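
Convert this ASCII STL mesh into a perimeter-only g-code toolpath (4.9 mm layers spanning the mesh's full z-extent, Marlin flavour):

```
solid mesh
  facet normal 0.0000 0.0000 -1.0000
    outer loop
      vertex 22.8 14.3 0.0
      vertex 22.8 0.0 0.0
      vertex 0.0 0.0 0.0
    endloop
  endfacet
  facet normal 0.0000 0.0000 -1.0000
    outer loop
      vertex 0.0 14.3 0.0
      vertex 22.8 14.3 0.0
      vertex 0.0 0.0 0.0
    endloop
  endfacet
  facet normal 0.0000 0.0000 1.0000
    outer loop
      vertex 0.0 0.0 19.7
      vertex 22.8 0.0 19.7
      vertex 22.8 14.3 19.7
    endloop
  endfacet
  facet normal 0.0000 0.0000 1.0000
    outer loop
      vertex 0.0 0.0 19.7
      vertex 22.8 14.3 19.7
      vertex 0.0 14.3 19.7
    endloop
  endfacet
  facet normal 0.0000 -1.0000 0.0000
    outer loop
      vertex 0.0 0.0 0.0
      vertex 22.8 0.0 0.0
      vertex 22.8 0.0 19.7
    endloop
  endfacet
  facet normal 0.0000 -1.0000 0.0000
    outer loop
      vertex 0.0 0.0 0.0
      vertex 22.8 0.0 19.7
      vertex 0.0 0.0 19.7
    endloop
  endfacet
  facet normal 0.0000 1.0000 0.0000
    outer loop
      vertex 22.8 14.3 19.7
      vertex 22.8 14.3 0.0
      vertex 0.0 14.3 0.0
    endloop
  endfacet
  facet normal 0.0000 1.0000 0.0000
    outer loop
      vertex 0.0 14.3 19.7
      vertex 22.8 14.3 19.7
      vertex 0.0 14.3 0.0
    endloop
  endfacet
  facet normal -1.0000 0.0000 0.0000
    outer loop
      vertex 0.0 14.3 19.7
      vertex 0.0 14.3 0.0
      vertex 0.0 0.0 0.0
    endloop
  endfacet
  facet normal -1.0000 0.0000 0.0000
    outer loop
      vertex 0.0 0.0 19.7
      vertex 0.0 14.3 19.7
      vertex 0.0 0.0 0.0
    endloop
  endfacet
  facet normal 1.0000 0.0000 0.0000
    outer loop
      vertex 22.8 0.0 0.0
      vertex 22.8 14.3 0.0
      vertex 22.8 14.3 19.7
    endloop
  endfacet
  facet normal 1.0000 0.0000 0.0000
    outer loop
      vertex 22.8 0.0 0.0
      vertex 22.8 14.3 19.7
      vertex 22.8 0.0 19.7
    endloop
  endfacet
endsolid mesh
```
; perimeter-only toolpath
G21 ; units = mm
G90 ; absolute positioning
G28 ; home
; layer 1
G0 Z4.9
G0 X0.0 Y0.0
G1 X22.8 Y0.0
G1 X22.8 Y14.3
G1 X0.0 Y14.3
G1 X0.0 Y0.0
; layer 2
G0 Z9.8
G0 X0.0 Y0.0
G1 X22.8 Y0.0
G1 X22.8 Y14.3
G1 X0.0 Y14.3
G1 X0.0 Y0.0
; layer 3
G0 Z14.8
G0 X0.0 Y0.0
G1 X22.8 Y0.0
G1 X22.8 Y14.3
G1 X0.0 Y14.3
G1 X0.0 Y0.0
; layer 4
G0 Z19.7
G0 X0.0 Y0.0
G1 X22.8 Y0.0
G1 X22.8 Y14.3
G1 X0.0 Y14.3
G1 X0.0 Y0.0
M2 ; end

The solid is a rectangular box, roughly 22.8 × 14.3 mm footprint and 19.7 mm tall. Slicing at Δz = 4.9 mm — 4 equal slices spanning the solid's height, so layer i sits at z = i·h/4 — gives 4 non-empty perimeters. Each is a 4-segment closed polygon; G0 lifts to the layer z and rapids to the start vertex, then G1 traces the edges.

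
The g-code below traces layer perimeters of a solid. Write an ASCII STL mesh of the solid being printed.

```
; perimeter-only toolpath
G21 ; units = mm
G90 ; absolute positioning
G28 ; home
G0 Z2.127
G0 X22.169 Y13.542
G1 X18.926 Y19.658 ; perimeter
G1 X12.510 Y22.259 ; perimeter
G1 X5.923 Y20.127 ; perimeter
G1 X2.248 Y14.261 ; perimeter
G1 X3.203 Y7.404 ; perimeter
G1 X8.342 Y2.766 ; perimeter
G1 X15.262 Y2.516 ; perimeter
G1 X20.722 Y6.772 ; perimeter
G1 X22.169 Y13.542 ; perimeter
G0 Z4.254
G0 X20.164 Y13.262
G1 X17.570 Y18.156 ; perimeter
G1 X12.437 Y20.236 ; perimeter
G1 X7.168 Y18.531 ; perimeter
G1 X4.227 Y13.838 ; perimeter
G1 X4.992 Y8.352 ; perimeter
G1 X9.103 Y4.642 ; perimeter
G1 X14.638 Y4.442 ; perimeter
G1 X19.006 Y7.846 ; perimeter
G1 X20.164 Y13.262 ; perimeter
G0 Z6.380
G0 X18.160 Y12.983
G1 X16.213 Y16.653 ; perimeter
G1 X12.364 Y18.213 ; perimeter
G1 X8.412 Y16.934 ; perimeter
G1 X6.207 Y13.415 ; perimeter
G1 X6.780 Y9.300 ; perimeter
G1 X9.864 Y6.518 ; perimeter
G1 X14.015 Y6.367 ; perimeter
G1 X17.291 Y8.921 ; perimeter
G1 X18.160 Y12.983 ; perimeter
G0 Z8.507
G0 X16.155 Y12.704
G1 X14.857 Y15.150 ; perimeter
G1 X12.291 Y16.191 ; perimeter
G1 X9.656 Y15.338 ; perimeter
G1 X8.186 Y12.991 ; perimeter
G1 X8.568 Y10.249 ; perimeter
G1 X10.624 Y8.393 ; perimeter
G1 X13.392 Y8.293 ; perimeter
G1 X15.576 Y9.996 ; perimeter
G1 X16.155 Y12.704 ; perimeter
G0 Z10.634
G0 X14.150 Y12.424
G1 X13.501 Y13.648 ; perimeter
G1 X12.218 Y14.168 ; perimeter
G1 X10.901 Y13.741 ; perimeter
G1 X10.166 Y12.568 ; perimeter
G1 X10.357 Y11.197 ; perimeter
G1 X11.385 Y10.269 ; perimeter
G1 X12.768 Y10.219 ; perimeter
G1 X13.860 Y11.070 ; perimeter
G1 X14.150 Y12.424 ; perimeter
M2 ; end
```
solid part
  facet normal 0.0000 0.0000 -1.0000
    outer loop
      vertex 12.583 24.282 0.000
      vertex 20.282 21.161 0.000
      vertex 24.174 13.821 0.000
    endloop
  endfacet
  facet normal 0.0000 0.0000 -1.0000
    outer loop
      vertex 4.679 21.724 0.000
      vertex 12.583 24.282 0.000
      vertex 24.174 13.821 0.000
    endloop
  endfacet
  facet normal 0.0000 0.0000 -1.0000
    outer loop
      vertex 0.268 14.684 0.000
      vertex 4.679 21.724 0.000
      vertex 24.174 13.821 0.000
    endloop
  endfacet
  facet normal 0.0000 0.0000 -1.0000
    outer loop
      vertex 1.415 6.456 0.000
      vertex 0.268 14.684 0.000
      vertex 24.174 13.821 0.000
    endloop
  endfacet
  facet normal 0.0000 0.0000 -1.0000
    outer loop
      vertex 7.582 0.890 0.000
      vertex 1.415 6.456 0.000
      vertex 24.174 13.821 0.000
    endloop
  endfacet
  facet normal 0.0000 0.0000 -1.0000
    outer loop
      vertex 15.885 0.590 0.000
      vertex 7.582 0.890 0.000
      vertex 24.174 13.821 0.000
    endloop
  endfacet
  facet normal 0.0000 0.0000 -1.0000
    outer loop
      vertex 22.437 5.697 0.000
      vertex 15.885 0.590 0.000
      vertex 24.174 13.821 0.000
    endloop
  endfacet
  facet normal 0.6585 0.3492 0.6666
    outer loop
      vertex 24.174 13.821 0.000
      vertex 20.282 21.161 0.000
      vertex 12.145 12.145 12.761
    endloop
  endfacet
  facet normal 0.2800 0.6908 0.6666
    outer loop
      vertex 20.282 21.161 0.000
      vertex 12.583 24.282 0.000
      vertex 12.145 12.145 12.761
    endloop
  endfacet
  facet normal -0.2295 0.7092 0.6666
    outer loop
      vertex 12.583 24.282 0.000
      vertex 4.679 21.724 0.000
      vertex 12.145 12.145 12.761
    endloop
  endfacet
  facet normal -0.6316 0.3958 0.6666
    outer loop
      vertex 4.679 21.724 0.000
      vertex 0.268 14.684 0.000
      vertex 12.145 12.145 12.761
    endloop
  endfacet
  facet normal -0.7382 -0.1029 0.6666
    outer loop
      vertex 0.268 14.684 0.000
      vertex 1.415 6.456 0.000
      vertex 12.145 12.145 12.761
    endloop
  endfacet
  facet normal -0.4994 -0.5533 0.6666
    outer loop
      vertex 1.415 6.456 0.000
      vertex 7.582 0.890 0.000
      vertex 12.145 12.145 12.761
    endloop
  endfacet
  facet normal -0.0269 -0.7449 0.6666
    outer loop
      vertex 7.582 0.890 0.000
      vertex 15.885 0.590 0.000
      vertex 12.145 12.145 12.761
    endloop
  endfacet
  facet normal 0.4582 -0.5879 0.6666
    outer loop
      vertex 15.885 0.590 0.000
      vertex 22.437 5.697 0.000
      vertex 12.145 12.145 12.761
    endloop
  endfacet
  facet normal 0.7289 -0.1558 0.6666
    outer loop
      vertex 22.437 5.697 0.000
      vertex 24.174 13.821 0.000
      vertex 12.145 12.145 12.761
    endloop
  endfacet
endsolid part

The G0 Z moves step by Δz≈2.127 mm. The G1 loops shrink linearly with z, so the solid tapers from its base footprint up to z≈12.8. Closing with a flat bottom cap and the tapered top and triangulating gives 16 facets — a regular 9-sided pyramid, base circumscribed radius ≈ 12.1 mm, apex at z ≈ 12.8 mm.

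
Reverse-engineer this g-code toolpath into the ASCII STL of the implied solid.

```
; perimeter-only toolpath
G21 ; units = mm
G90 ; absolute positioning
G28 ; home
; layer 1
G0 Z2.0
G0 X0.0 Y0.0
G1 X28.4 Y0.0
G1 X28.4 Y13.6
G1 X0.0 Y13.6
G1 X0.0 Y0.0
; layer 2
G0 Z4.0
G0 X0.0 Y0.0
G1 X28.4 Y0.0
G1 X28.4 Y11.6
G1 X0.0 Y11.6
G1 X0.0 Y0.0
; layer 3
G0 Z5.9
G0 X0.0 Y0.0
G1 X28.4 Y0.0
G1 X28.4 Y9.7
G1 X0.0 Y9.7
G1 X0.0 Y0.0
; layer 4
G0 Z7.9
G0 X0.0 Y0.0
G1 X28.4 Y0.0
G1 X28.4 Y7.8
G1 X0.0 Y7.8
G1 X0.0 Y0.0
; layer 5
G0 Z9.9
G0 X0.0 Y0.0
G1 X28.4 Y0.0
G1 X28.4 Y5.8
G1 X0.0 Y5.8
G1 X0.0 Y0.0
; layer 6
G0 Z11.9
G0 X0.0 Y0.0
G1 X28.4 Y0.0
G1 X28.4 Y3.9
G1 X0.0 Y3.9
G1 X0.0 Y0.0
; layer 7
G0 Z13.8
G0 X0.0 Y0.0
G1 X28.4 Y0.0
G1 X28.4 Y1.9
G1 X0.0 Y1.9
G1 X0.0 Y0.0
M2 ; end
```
solid part
  facet normal 0.0000 0.0000 -1.0000
    outer loop
      vertex 28.4 15.5 0.0
      vertex 28.4 0.0 0.0
      vertex 0.0 0.0 0.0
    endloop
  endfacet
  facet normal 0.0000 0.0000 -1.0000
    outer loop
      vertex 0.0 15.5 0.0
      vertex 28.4 15.5 0.0
      vertex 0.0 0.0 0.0
    endloop
  endfacet
  facet normal 0.0000 -1.0000 0.0000
    outer loop
      vertex 0.0 0.0 0.0
      vertex 28.4 0.0 0.0
      vertex 28.4 0.0 15.8
    endloop
  endfacet
  facet normal 0.0000 -1.0000 0.0000
    outer loop
      vertex 0.0 0.0 0.0
      vertex 28.4 0.0 15.8
      vertex 0.0 0.0 15.8
    endloop
  endfacet
  facet normal 0.0000 0.7139 0.7003
    outer loop
      vertex 0.0 0.0 15.8
      vertex 28.4 0.0 15.8
      vertex 28.4 15.5 0.0
    endloop
  endfacet
  facet normal 0.0000 0.7139 0.7003
    outer loop
      vertex 0.0 0.0 15.8
      vertex 28.4 15.5 0.0
      vertex 0.0 15.5 0.0
    endloop
  endfacet
  facet normal -1.0000 0.0000 0.0000
    outer loop
      vertex 0.0 0.0 15.8
      vertex 0.0 15.5 0.0
      vertex 0.0 0.0 0.0
    endloop
  endfacet
  facet normal 1.0000 0.0000 0.0000
    outer loop
      vertex 28.4 0.0 0.0
      vertex 28.4 15.5 0.0
      vertex 28.4 0.0 15.8
    endloop
  endfacet
endsolid part

The G0 Z moves step by Δz≈2.0 mm. The G1 loops shrink linearly with z, so the solid tapers from its base footprint up to z≈15.8. Closing with a flat bottom cap and the tapered top and triangulating gives 8 facets — a wedge (ramp): 28.4 × 15.5 mm base, rising to 15.8 mm along the y=0 edge and sloping linearly to z=0 at y=15.5.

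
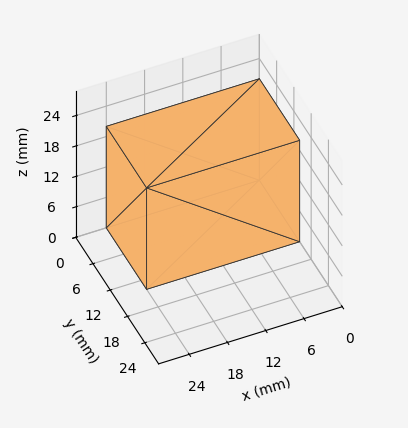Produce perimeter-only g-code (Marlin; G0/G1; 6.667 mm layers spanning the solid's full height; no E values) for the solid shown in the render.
Reading the render: the shape is a rectangular box, roughly 24 × 14 mm footprint and 20 mm tall (dimensions read to the nearest mm from the axis ticks). For the g-code, the solid's height is divided into equal slices at the stated Δz and each level perimeter traced with G1 moves after a G0 lift.

; perimeter-only toolpath
G21 ; units = mm
G90 ; absolute positioning
G28 ; home
; layer 1
G0 Z6.667
G0 X0.000 Y0.000
G1 X24.000 Y0.000
G1 X24.000 Y14.000
G1 X0.000 Y14.000
G1 X0.000 Y0.000
; layer 2
G0 Z13.333
G0 X0.000 Y0.000
G1 X24.000 Y0.000
G1 X24.000 Y14.000
G1 X0.000 Y14.000
G1 X0.000 Y0.000
; layer 3
G0 Z20.000
G0 X0.000 Y0.000
G1 X24.000 Y0.000
G1 X24.000 Y14.000
G1 X0.000 Y14.000
G1 X0.000 Y0.000
M2 ; end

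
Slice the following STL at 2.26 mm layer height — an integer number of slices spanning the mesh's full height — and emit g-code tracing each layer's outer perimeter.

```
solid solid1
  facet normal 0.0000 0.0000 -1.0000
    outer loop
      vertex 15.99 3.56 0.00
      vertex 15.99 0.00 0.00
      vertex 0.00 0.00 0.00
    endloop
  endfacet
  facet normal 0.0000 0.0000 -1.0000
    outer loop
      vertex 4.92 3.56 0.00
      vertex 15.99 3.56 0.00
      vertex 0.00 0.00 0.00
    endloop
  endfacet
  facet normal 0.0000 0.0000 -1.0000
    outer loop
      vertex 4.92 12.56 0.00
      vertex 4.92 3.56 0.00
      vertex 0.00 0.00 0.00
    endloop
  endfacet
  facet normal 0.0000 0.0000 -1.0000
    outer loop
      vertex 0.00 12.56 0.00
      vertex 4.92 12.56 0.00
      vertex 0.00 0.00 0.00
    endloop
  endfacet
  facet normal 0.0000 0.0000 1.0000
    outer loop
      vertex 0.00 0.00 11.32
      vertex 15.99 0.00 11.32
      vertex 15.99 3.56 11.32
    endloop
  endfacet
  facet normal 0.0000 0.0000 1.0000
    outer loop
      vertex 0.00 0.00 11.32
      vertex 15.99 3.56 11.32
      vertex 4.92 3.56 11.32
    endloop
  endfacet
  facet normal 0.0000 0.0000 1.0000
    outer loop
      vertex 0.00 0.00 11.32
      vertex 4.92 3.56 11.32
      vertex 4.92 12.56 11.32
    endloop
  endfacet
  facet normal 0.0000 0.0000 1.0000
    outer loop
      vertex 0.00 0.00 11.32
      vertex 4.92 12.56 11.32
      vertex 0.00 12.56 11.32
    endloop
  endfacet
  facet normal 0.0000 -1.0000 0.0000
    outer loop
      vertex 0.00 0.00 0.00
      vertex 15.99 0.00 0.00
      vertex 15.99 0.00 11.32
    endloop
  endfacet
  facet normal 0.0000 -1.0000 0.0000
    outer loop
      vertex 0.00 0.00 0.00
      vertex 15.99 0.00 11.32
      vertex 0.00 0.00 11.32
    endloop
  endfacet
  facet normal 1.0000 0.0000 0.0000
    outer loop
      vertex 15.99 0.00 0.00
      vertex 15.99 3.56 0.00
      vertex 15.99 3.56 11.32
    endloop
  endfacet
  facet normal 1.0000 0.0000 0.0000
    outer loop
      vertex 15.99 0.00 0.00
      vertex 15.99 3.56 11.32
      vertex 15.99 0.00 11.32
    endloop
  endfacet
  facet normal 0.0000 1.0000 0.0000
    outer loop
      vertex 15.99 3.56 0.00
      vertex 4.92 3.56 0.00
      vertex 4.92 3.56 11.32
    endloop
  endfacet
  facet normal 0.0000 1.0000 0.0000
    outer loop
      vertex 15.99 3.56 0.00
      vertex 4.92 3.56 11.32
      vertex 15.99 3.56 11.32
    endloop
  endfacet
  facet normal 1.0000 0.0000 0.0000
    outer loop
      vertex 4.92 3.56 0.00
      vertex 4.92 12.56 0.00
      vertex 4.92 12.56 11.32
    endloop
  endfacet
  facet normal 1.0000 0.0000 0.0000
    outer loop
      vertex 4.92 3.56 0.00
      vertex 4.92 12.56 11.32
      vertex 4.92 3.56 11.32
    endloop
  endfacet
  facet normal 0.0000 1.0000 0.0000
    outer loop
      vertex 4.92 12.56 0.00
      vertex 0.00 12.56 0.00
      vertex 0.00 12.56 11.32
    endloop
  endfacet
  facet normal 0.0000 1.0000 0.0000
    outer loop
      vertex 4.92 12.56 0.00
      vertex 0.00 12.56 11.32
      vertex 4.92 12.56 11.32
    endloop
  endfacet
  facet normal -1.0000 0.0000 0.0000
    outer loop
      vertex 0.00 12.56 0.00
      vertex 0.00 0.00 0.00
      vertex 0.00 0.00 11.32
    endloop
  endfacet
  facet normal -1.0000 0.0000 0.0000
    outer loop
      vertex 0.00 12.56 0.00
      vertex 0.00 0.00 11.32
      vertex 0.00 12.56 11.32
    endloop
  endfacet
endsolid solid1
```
; perimeter-only toolpath
G21 ; units = mm
G90 ; absolute positioning
G28 ; home
; layer 1
G0 Z2.26
G0 X0.00 Y0.00
G1 X15.99 Y0.00
G1 X15.99 Y3.56
G1 X4.92 Y3.56
G1 X4.92 Y12.56
G1 X0.00 Y12.56
G1 X0.00 Y0.00
; layer 2
G0 Z4.53
G0 X0.00 Y0.00
G1 X15.99 Y0.00
G1 X15.99 Y3.56
G1 X4.92 Y3.56
G1 X4.92 Y12.56
G1 X0.00 Y12.56
G1 X0.00 Y0.00
; layer 3
G0 Z6.79
G0 X0.00 Y0.00
G1 X15.99 Y0.00
G1 X15.99 Y3.56
G1 X4.92 Y3.56
G1 X4.92 Y12.56
G1 X0.00 Y12.56
G1 X0.00 Y0.00
; layer 4
G0 Z9.06
G0 X0.00 Y0.00
G1 X15.99 Y0.00
G1 X15.99 Y3.56
G1 X4.92 Y3.56
G1 X4.92 Y12.56
G1 X0.00 Y12.56
G1 X0.00 Y0.00
; layer 5
G0 Z11.32
G0 X0.00 Y0.00
G1 X15.99 Y0.00
G1 X15.99 Y3.56
G1 X4.92 Y3.56
G1 X4.92 Y12.56
G1 X0.00 Y12.56
G1 X0.00 Y0.00
M2 ; end

The solid is an L-shaped prism: outer 16 × 12.6 mm, arm thicknesses ≈ 3.56 mm (horizontal) and 4.92 mm (vertical), extruded 11.3 mm in z. Slicing at Δz = 2.26 mm — 5 equal slices spanning the solid's height, so layer i sits at z = i·h/5 — gives 5 non-empty perimeters. Each is a 6-segment closed polygon; G0 lifts to the layer z and rapids to the start vertex, then G1 traces the edges.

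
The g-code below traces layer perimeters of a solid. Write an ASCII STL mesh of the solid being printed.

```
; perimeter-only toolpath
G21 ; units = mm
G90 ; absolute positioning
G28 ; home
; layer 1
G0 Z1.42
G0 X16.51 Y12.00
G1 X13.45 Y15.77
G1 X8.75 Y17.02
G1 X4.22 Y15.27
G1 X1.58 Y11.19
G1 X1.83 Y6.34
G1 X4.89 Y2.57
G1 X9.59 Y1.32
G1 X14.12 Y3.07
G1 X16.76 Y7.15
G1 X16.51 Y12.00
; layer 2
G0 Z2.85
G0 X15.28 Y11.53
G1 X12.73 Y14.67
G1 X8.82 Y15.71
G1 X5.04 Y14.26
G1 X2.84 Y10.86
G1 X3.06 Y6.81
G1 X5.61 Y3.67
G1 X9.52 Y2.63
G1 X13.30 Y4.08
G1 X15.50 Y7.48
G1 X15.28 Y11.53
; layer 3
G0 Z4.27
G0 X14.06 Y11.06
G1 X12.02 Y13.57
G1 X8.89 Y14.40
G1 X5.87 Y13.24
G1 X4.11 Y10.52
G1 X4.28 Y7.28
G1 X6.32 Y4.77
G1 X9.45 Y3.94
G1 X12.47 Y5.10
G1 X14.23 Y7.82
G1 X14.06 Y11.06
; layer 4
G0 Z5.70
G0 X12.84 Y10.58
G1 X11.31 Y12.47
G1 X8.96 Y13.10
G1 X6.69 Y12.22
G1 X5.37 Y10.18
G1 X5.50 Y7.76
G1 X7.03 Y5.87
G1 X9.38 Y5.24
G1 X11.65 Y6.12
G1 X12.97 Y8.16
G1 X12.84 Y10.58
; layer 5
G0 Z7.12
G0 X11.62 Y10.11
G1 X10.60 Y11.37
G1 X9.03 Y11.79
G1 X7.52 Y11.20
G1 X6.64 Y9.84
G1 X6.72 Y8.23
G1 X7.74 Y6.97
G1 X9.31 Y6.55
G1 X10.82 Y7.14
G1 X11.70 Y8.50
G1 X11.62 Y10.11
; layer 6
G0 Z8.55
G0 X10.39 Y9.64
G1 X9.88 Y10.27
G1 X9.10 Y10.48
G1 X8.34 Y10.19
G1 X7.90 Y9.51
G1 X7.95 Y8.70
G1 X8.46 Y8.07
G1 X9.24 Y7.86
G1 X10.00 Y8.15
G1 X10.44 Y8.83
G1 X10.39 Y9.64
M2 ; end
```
solid part
  facet normal 0.0000 0.0000 -1.0000
    outer loop
      vertex 8.68 18.33 0.00
      vertex 14.16 16.87 0.00
      vertex 17.73 12.47 0.00
    endloop
  endfacet
  facet normal 0.0000 0.0000 -1.0000
    outer loop
      vertex 3.39 16.29 0.00
      vertex 8.68 18.33 0.00
      vertex 17.73 12.47 0.00
    endloop
  endfacet
  facet normal 0.0000 0.0000 -1.0000
    outer loop
      vertex 0.31 11.53 0.00
      vertex 3.39 16.29 0.00
      vertex 17.73 12.47 0.00
    endloop
  endfacet
  facet normal 0.0000 0.0000 -1.0000
    outer loop
      vertex 0.61 5.87 0.00
      vertex 0.31 11.53 0.00
      vertex 17.73 12.47 0.00
    endloop
  endfacet
  facet normal 0.0000 0.0000 -1.0000
    outer loop
      vertex 4.18 1.47 0.00
      vertex 0.61 5.87 0.00
      vertex 17.73 12.47 0.00
    endloop
  endfacet
  facet normal 0.0000 0.0000 -1.0000
    outer loop
      vertex 9.66 0.01 0.00
      vertex 4.18 1.47 0.00
      vertex 17.73 12.47 0.00
    endloop
  endfacet
  facet normal 0.0000 0.0000 -1.0000
    outer loop
      vertex 14.95 2.05 0.00
      vertex 9.66 0.01 0.00
      vertex 17.73 12.47 0.00
    endloop
  endfacet
  facet normal 0.0000 0.0000 -1.0000
    outer loop
      vertex 18.03 6.81 0.00
      vertex 14.95 2.05 0.00
      vertex 17.73 12.47 0.00
    endloop
  endfacet
  facet normal 0.5843 0.4741 0.6586
    outer loop
      vertex 17.73 12.47 0.00
      vertex 14.16 16.87 0.00
      vertex 9.17 9.17 9.97
    endloop
  endfacet
  facet normal 0.1937 0.7272 0.6586
    outer loop
      vertex 14.16 16.87 0.00
      vertex 8.68 18.33 0.00
      vertex 9.17 9.17 9.97
    endloop
  endfacet
  facet normal -0.2708 0.7022 0.6585
    outer loop
      vertex 8.68 18.33 0.00
      vertex 3.39 16.29 0.00
      vertex 9.17 9.17 9.97
    endloop
  endfacet
  facet normal -0.6319 0.4089 0.6584
    outer loop
      vertex 3.39 16.29 0.00
      vertex 0.31 11.53 0.00
      vertex 9.17 9.17 9.97
    endloop
  endfacet
  facet normal -0.7516 -0.0398 0.6585
    outer loop
      vertex 0.31 11.53 0.00
      vertex 0.61 5.87 0.00
      vertex 9.17 9.17 9.97
    endloop
  endfacet
  facet normal -0.5843 -0.4741 0.6586
    outer loop
      vertex 0.61 5.87 0.00
      vertex 4.18 1.47 0.00
      vertex 9.17 9.17 9.97
    endloop
  endfacet
  facet normal -0.1937 -0.7272 0.6586
    outer loop
      vertex 4.18 1.47 0.00
      vertex 9.66 0.01 0.00
      vertex 9.17 9.17 9.97
    endloop
  endfacet
  facet normal 0.2708 -0.7022 0.6585
    outer loop
      vertex 9.66 0.01 0.00
      vertex 14.95 2.05 0.00
      vertex 9.17 9.17 9.97
    endloop
  endfacet
  facet normal 0.6319 -0.4089 0.6584
    outer loop
      vertex 14.95 2.05 0.00
      vertex 18.03 6.81 0.00
      vertex 9.17 9.17 9.97
    endloop
  endfacet
  facet normal 0.7516 0.0398 0.6585
    outer loop
      vertex 18.03 6.81 0.00
      vertex 17.73 12.47 0.00
      vertex 9.17 9.17 9.97
    endloop
  endfacet
endsolid part

The G0 Z moves step by Δz≈1.42 mm. The G1 loops shrink linearly with z, so the solid tapers from its base footprint up to z≈9.97. Closing with a flat bottom cap and the tapered top and triangulating gives 18 facets — a regular 10-sided pyramid, base circumscribed radius ≈ 9.17 mm, apex at z ≈ 9.97 mm.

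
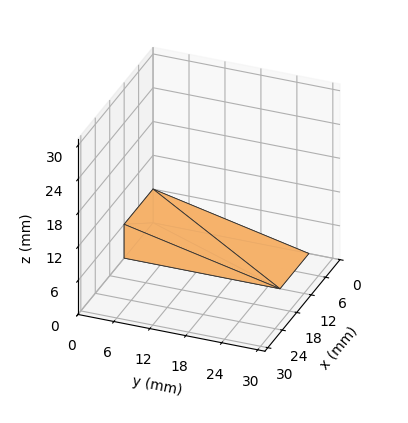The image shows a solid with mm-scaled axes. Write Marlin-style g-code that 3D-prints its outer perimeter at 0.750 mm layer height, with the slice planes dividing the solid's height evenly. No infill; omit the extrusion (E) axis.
Reading the render: the shape is a wedge (ramp): 12 × 26 mm base, rising to 6 mm along the y=0 edge and sloping linearly to z=0 at y=26 (dimensions read to the nearest mm from the axis ticks). For the g-code, the solid's height is divided into equal slices at the stated Δz and each level perimeter traced with G1 moves after a G0 lift.

; perimeter-only toolpath
G21 ; units = mm
G90 ; absolute positioning
G28 ; home
; layer 1
G0 Z0.750
G0 X0.000 Y0.000
G1 X12.000 Y0.000
G1 X12.000 Y22.750
G1 X0.000 Y22.750
G1 X0.000 Y0.000
; layer 2
G0 Z1.500
G0 X0.000 Y0.000
G1 X12.000 Y0.000
G1 X12.000 Y19.500
G1 X0.000 Y19.500
G1 X0.000 Y0.000
; layer 3
G0 Z2.250
G0 X0.000 Y0.000
G1 X12.000 Y0.000
G1 X12.000 Y16.250
G1 X0.000 Y16.250
G1 X0.000 Y0.000
; layer 4
G0 Z3.000
G0 X0.000 Y0.000
G1 X12.000 Y0.000
G1 X12.000 Y13.000
G1 X0.000 Y13.000
G1 X0.000 Y0.000
; layer 5
G0 Z3.750
G0 X0.000 Y0.000
G1 X12.000 Y0.000
G1 X12.000 Y9.750
G1 X0.000 Y9.750
G1 X0.000 Y0.000
; layer 6
G0 Z4.500
G0 X0.000 Y0.000
G1 X12.000 Y0.000
G1 X12.000 Y6.500
G1 X0.000 Y6.500
G1 X0.000 Y0.000
; layer 7
G0 Z5.250
G0 X0.000 Y0.000
G1 X12.000 Y0.000
G1 X12.000 Y3.250
G1 X0.000 Y3.250
G1 X0.000 Y0.000
M2 ; end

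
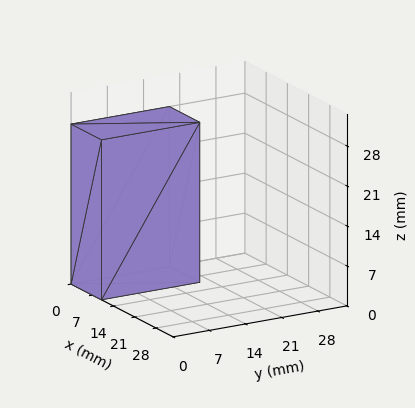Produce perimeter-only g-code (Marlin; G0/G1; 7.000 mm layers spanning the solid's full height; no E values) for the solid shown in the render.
Reading the render: the shape is a rectangular box, roughly 10 × 19 mm footprint and 28 mm tall (dimensions read to the nearest mm from the axis ticks). For the g-code, the solid's height is divided into equal slices at the stated Δz and each level perimeter traced with G1 moves after a G0 lift.

; perimeter-only toolpath
G21 ; units = mm
G90 ; absolute positioning
G28 ; home
; layer 1
G0 Z7.000
G0 X0.000 Y0.000
G1 X10.000 Y0.000
G1 X10.000 Y19.000
G1 X0.000 Y19.000
G1 X0.000 Y0.000
; layer 2
G0 Z14.000
G0 X0.000 Y0.000
G1 X10.000 Y0.000
G1 X10.000 Y19.000
G1 X0.000 Y19.000
G1 X0.000 Y0.000
; layer 3
G0 Z21.000
G0 X0.000 Y0.000
G1 X10.000 Y0.000
G1 X10.000 Y19.000
G1 X0.000 Y19.000
G1 X0.000 Y0.000
; layer 4
G0 Z28.000
G0 X0.000 Y0.000
G1 X10.000 Y0.000
G1 X10.000 Y19.000
G1 X0.000 Y19.000
G1 X0.000 Y0.000
M2 ; end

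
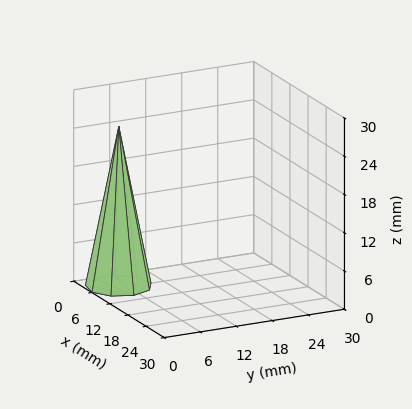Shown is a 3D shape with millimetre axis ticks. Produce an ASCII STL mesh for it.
Reading the render: the shape is a regular 9-sided pyramid, base circumscribed radius ≈ 5 mm, apex at z ≈ 25 mm (dimensions read to the nearest mm from the axis ticks). For the STL, each face is triangulated and given an outward normal.

solid part
  facet normal 0.0000 0.0000 -1.0000
    outer loop
      vertex 5.9 9.9 0.0
      vertex 8.8 8.2 0.0
      vertex 10.0 5.0 0.0
    endloop
  endfacet
  facet normal 0.0000 0.0000 -1.0000
    outer loop
      vertex 2.5 9.3 0.0
      vertex 5.9 9.9 0.0
      vertex 10.0 5.0 0.0
    endloop
  endfacet
  facet normal 0.0000 0.0000 -1.0000
    outer loop
      vertex 0.3 6.7 0.0
      vertex 2.5 9.3 0.0
      vertex 10.0 5.0 0.0
    endloop
  endfacet
  facet normal 0.0000 0.0000 -1.0000
    outer loop
      vertex 0.3 3.3 0.0
      vertex 0.3 6.7 0.0
      vertex 10.0 5.0 0.0
    endloop
  endfacet
  facet normal 0.0000 0.0000 -1.0000
    outer loop
      vertex 2.5 0.7 0.0
      vertex 0.3 3.3 0.0
      vertex 10.0 5.0 0.0
    endloop
  endfacet
  facet normal 0.0000 0.0000 -1.0000
    outer loop
      vertex 5.9 0.1 0.0
      vertex 2.5 0.7 0.0
      vertex 10.0 5.0 0.0
    endloop
  endfacet
  facet normal 0.0000 0.0000 -1.0000
    outer loop
      vertex 8.8 1.8 0.0
      vertex 5.9 0.1 0.0
      vertex 10.0 5.0 0.0
    endloop
  endfacet
  facet normal 0.9203 0.3451 0.1841
    outer loop
      vertex 10.0 5.0 0.0
      vertex 8.8 8.2 0.0
      vertex 5.0 5.0 25.0
    endloop
  endfacet
  facet normal 0.4971 0.8480 0.1841
    outer loop
      vertex 8.8 8.2 0.0
      vertex 5.9 9.9 0.0
      vertex 5.0 5.0 25.0
    endloop
  endfacet
  facet normal -0.1708 0.9680 0.1836
    outer loop
      vertex 5.9 9.9 0.0
      vertex 2.5 9.3 0.0
      vertex 5.0 5.0 25.0
    endloop
  endfacet
  facet normal -0.7503 0.6349 0.1842
    outer loop
      vertex 2.5 9.3 0.0
      vertex 0.3 6.7 0.0
      vertex 5.0 5.0 25.0
    endloop
  endfacet
  facet normal -0.9828 0.0000 0.1848
    outer loop
      vertex 0.3 6.7 0.0
      vertex 0.3 3.3 0.0
      vertex 5.0 5.0 25.0
    endloop
  endfacet
  facet normal -0.7503 -0.6349 0.1842
    outer loop
      vertex 0.3 3.3 0.0
      vertex 2.5 0.7 0.0
      vertex 5.0 5.0 25.0
    endloop
  endfacet
  facet normal -0.1708 -0.9680 0.1836
    outer loop
      vertex 2.5 0.7 0.0
      vertex 5.9 0.1 0.0
      vertex 5.0 5.0 25.0
    endloop
  endfacet
  facet normal 0.4971 -0.8480 0.1841
    outer loop
      vertex 5.9 0.1 0.0
      vertex 8.8 1.8 0.0
      vertex 5.0 5.0 25.0
    endloop
  endfacet
  facet normal 0.9203 -0.3451 0.1841
    outer loop
      vertex 8.8 1.8 0.0
      vertex 10.0 5.0 0.0
      vertex 5.0 5.0 25.0
    endloop
  endfacet
endsolid part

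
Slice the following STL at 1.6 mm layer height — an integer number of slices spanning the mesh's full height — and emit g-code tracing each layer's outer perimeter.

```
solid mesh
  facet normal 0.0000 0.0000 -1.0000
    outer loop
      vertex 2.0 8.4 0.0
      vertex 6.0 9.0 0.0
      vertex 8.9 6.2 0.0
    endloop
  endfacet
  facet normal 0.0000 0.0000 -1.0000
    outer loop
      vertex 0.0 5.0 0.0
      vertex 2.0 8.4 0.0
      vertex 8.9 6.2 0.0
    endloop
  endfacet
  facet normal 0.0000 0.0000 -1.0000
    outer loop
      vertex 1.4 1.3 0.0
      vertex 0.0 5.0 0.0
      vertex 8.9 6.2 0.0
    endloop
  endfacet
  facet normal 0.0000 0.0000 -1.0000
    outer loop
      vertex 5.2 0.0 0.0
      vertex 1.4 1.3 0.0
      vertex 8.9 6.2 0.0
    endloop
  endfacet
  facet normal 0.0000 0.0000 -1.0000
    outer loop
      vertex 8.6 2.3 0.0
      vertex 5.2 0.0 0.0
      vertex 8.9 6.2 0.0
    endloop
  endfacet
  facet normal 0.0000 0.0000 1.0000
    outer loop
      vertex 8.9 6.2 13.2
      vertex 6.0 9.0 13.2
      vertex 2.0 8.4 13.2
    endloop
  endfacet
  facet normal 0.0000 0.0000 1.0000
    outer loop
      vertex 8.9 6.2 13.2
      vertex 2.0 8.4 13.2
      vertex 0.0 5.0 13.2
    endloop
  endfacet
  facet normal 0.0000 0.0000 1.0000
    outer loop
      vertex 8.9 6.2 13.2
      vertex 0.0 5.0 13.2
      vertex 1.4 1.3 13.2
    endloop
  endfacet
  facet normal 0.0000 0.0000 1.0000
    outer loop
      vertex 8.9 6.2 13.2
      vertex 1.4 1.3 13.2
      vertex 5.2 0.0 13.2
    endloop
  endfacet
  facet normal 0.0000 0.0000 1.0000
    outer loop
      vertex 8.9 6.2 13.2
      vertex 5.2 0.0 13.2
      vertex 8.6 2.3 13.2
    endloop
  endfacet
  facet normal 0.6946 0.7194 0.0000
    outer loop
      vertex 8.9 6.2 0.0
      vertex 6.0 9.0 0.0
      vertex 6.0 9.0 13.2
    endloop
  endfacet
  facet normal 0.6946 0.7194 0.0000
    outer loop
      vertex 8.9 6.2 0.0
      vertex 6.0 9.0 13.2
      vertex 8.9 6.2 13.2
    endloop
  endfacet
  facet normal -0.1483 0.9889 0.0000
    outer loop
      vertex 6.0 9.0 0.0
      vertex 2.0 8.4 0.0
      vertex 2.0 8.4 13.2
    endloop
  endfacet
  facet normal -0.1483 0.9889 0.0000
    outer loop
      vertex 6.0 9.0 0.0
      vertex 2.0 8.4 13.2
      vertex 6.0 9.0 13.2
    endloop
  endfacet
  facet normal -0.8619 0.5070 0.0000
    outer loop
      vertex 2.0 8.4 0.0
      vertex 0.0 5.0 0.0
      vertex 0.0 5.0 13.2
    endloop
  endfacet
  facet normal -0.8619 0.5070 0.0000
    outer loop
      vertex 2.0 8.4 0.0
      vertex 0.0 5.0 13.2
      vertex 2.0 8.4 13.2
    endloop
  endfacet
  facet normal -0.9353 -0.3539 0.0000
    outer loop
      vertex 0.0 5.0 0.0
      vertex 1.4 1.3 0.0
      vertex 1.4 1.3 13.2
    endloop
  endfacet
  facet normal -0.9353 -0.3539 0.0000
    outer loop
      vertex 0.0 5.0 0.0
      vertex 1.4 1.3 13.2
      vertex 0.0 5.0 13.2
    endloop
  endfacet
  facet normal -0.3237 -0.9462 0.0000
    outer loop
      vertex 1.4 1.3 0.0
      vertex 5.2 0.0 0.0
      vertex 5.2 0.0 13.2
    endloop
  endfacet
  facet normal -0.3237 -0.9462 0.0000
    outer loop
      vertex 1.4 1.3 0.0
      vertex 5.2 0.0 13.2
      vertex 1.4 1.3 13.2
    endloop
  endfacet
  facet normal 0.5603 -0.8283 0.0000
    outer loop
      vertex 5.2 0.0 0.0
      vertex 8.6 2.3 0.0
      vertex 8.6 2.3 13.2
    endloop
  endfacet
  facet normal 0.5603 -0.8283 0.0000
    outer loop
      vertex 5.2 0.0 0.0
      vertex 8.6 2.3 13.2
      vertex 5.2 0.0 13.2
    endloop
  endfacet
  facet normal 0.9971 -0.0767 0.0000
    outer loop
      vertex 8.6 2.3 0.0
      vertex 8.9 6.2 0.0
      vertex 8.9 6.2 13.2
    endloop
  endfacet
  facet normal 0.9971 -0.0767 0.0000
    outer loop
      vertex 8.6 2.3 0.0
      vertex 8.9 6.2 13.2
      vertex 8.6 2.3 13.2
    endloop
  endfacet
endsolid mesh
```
; perimeter-only toolpath
G21 ; units = mm
G90 ; absolute positioning
G28 ; home
; layer 1
G0 Z1.6
G0 X8.9 Y6.2
G1 X6.0 Y9.0
G1 X2.0 Y8.4
G1 X0.0 Y5.0
G1 X1.4 Y1.3
G1 X5.2 Y0.0
G1 X8.6 Y2.3
G1 X8.9 Y6.2
; layer 2
G0 Z3.3
G0 X8.9 Y6.2
G1 X6.0 Y9.0
G1 X2.0 Y8.4
G1 X0.0 Y5.0
G1 X1.4 Y1.3
G1 X5.2 Y0.0
G1 X8.6 Y2.3
G1 X8.9 Y6.2
; layer 3
G0 Z4.9
G0 X8.9 Y6.2
G1 X6.0 Y9.0
G1 X2.0 Y8.4
G1 X0.0 Y5.0
G1 X1.4 Y1.3
G1 X5.2 Y0.0
G1 X8.6 Y2.3
G1 X8.9 Y6.2
; layer 4
G0 Z6.6
G0 X8.9 Y6.2
G1 X6.0 Y9.0
G1 X2.0 Y8.4
G1 X0.0 Y5.0
G1 X1.4 Y1.3
G1 X5.2 Y0.0
G1 X8.6 Y2.3
G1 X8.9 Y6.2
; layer 5
G0 Z8.2
G0 X8.9 Y6.2
G1 X6.0 Y9.0
G1 X2.0 Y8.4
G1 X0.0 Y5.0
G1 X1.4 Y1.3
G1 X5.2 Y0.0
G1 X8.6 Y2.3
G1 X8.9 Y6.2
; layer 6
G0 Z9.9
G0 X8.9 Y6.2
G1 X6.0 Y9.0
G1 X2.0 Y8.4
G1 X0.0 Y5.0
G1 X1.4 Y1.3
G1 X5.2 Y0.0
G1 X8.6 Y2.3
G1 X8.9 Y6.2
; layer 7
G0 Z11.5
G0 X8.9 Y6.2
G1 X6.0 Y9.0
G1 X2.0 Y8.4
G1 X0.0 Y5.0
G1 X1.4 Y1.3
G1 X5.2 Y0.0
G1 X8.6 Y2.3
G1 X8.9 Y6.2
; layer 8
G0 Z13.2
G0 X8.9 Y6.2
G1 X6.0 Y9.0
G1 X2.0 Y8.4
G1 X0.0 Y5.0
G1 X1.4 Y1.3
G1 X5.2 Y0.0
G1 X8.6 Y2.3
G1 X8.9 Y6.2
M2 ; end

The solid is a regular 7-sided prism (a cylinder approximated with 7 flat sides), circumscribed radius ≈ 4.6 mm, height ≈ 13.2 mm. Slicing at Δz = 1.6 mm — 8 equal slices spanning the solid's height, so layer i sits at z = i·h/8 — gives 8 non-empty perimeters. Each is a 7-segment closed polygon; G0 lifts to the layer z and rapids to the start vertex, then G1 traces the edges.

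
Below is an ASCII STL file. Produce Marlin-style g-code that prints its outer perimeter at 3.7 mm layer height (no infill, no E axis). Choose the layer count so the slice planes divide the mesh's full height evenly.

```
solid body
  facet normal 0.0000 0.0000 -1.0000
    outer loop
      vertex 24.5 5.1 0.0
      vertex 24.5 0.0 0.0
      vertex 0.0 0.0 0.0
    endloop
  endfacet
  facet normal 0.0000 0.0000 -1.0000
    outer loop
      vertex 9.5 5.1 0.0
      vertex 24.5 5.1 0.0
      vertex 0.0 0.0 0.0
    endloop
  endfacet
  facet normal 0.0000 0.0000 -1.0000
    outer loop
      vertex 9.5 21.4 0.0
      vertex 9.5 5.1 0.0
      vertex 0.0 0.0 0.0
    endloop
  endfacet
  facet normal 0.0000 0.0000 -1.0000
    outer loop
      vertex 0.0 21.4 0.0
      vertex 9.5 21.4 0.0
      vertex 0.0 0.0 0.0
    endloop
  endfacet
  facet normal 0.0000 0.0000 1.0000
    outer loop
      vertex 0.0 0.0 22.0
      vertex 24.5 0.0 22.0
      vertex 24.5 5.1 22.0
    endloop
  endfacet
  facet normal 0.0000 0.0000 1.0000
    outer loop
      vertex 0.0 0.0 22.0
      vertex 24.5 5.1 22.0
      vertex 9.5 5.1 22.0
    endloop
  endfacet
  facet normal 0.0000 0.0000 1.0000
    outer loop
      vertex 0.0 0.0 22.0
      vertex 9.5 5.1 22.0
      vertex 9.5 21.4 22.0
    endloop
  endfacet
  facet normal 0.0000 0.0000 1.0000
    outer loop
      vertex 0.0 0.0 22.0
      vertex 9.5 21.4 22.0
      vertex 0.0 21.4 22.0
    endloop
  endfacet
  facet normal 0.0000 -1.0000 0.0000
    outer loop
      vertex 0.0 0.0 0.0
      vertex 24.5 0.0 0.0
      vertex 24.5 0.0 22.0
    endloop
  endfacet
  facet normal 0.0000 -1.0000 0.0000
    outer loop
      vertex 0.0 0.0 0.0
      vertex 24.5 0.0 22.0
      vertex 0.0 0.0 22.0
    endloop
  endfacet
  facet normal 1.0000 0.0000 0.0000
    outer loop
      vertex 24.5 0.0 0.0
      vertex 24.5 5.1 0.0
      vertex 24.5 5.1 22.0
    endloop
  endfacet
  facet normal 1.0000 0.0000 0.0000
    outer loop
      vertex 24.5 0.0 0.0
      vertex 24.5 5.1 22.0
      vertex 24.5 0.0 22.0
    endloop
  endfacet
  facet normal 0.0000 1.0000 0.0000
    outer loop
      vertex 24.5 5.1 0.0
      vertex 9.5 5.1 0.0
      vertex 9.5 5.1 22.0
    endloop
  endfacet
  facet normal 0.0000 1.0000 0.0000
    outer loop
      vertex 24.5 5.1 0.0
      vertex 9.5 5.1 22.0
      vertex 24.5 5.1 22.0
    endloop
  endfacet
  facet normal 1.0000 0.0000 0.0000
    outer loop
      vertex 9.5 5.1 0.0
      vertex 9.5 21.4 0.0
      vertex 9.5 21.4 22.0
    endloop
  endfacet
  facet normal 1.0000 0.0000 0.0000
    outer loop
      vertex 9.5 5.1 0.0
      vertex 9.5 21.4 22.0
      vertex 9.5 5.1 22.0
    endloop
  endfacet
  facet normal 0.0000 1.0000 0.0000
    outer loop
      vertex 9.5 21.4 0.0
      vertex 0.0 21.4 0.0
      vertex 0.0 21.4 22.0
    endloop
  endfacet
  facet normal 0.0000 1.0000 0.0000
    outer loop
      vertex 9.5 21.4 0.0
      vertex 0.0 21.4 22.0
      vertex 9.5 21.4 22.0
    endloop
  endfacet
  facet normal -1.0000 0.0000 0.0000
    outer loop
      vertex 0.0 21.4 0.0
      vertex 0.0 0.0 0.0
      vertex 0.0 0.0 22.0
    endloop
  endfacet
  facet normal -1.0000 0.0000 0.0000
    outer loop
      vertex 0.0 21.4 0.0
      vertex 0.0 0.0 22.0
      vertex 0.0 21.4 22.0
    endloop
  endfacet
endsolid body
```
; perimeter-only toolpath
G21 ; units = mm
G90 ; absolute positioning
G28 ; home
; layer 1
G0 Z3.7
G0 X0.0 Y0.0
G1 X24.5 Y0.0
G1 X24.5 Y5.1
G1 X9.5 Y5.1
G1 X9.5 Y21.4
G1 X0.0 Y21.4
G1 X0.0 Y0.0
; layer 2
G0 Z7.3
G0 X0.0 Y0.0
G1 X24.5 Y0.0
G1 X24.5 Y5.1
G1 X9.5 Y5.1
G1 X9.5 Y21.4
G1 X0.0 Y21.4
G1 X0.0 Y0.0
; layer 3
G0 Z11.0
G0 X0.0 Y0.0
G1 X24.5 Y0.0
G1 X24.5 Y5.1
G1 X9.5 Y5.1
G1 X9.5 Y21.4
G1 X0.0 Y21.4
G1 X0.0 Y0.0
; layer 4
G0 Z14.7
G0 X0.0 Y0.0
G1 X24.5 Y0.0
G1 X24.5 Y5.1
G1 X9.5 Y5.1
G1 X9.5 Y21.4
G1 X0.0 Y21.4
G1 X0.0 Y0.0
; layer 5
G0 Z18.3
G0 X0.0 Y0.0
G1 X24.5 Y0.0
G1 X24.5 Y5.1
G1 X9.5 Y5.1
G1 X9.5 Y21.4
G1 X0.0 Y21.4
G1 X0.0 Y0.0
; layer 6
G0 Z22.0
G0 X0.0 Y0.0
G1 X24.5 Y0.0
G1 X24.5 Y5.1
G1 X9.5 Y5.1
G1 X9.5 Y21.4
G1 X0.0 Y21.4
G1 X0.0 Y0.0
M2 ; end

The solid is an L-shaped prism: outer 24.5 × 21.4 mm, arm thicknesses ≈ 5.1 mm (horizontal) and 9.5 mm (vertical), extruded 22 mm in z. Slicing at Δz = 3.7 mm — 6 equal slices spanning the solid's height, so layer i sits at z = i·h/6 — gives 6 non-empty perimeters. Each is a 6-segment closed polygon; G0 lifts to the layer z and rapids to the start vertex, then G1 traces the edges.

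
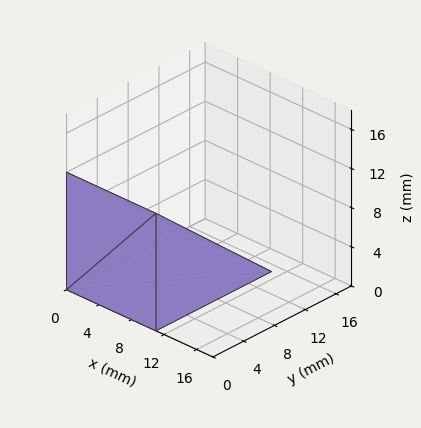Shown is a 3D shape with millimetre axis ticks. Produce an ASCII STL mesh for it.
Reading the render: the shape is a wedge (ramp): 11 × 15 mm base, rising to 12 mm along the y=0 edge and sloping linearly to z=0 at y=15 (dimensions read to the nearest mm from the axis ticks). For the STL, each face is triangulated and given an outward normal.

solid part
  facet normal 0.0000 0.0000 -1.0000
    outer loop
      vertex 11.00 15.00 0.00
      vertex 11.00 0.00 0.00
      vertex 0.00 0.00 0.00
    endloop
  endfacet
  facet normal 0.0000 0.0000 -1.0000
    outer loop
      vertex 0.00 15.00 0.00
      vertex 11.00 15.00 0.00
      vertex 0.00 0.00 0.00
    endloop
  endfacet
  facet normal 0.0000 -1.0000 0.0000
    outer loop
      vertex 0.00 0.00 0.00
      vertex 11.00 0.00 0.00
      vertex 11.00 0.00 12.00
    endloop
  endfacet
  facet normal 0.0000 -1.0000 0.0000
    outer loop
      vertex 0.00 0.00 0.00
      vertex 11.00 0.00 12.00
      vertex 0.00 0.00 12.00
    endloop
  endfacet
  facet normal 0.0000 0.6247 0.7809
    outer loop
      vertex 0.00 0.00 12.00
      vertex 11.00 0.00 12.00
      vertex 11.00 15.00 0.00
    endloop
  endfacet
  facet normal 0.0000 0.6247 0.7809
    outer loop
      vertex 0.00 0.00 12.00
      vertex 11.00 15.00 0.00
      vertex 0.00 15.00 0.00
    endloop
  endfacet
  facet normal -1.0000 0.0000 0.0000
    outer loop
      vertex 0.00 0.00 12.00
      vertex 0.00 15.00 0.00
      vertex 0.00 0.00 0.00
    endloop
  endfacet
  facet normal 1.0000 0.0000 0.0000
    outer loop
      vertex 11.00 0.00 0.00
      vertex 11.00 15.00 0.00
      vertex 11.00 0.00 12.00
    endloop
  endfacet
endsolid part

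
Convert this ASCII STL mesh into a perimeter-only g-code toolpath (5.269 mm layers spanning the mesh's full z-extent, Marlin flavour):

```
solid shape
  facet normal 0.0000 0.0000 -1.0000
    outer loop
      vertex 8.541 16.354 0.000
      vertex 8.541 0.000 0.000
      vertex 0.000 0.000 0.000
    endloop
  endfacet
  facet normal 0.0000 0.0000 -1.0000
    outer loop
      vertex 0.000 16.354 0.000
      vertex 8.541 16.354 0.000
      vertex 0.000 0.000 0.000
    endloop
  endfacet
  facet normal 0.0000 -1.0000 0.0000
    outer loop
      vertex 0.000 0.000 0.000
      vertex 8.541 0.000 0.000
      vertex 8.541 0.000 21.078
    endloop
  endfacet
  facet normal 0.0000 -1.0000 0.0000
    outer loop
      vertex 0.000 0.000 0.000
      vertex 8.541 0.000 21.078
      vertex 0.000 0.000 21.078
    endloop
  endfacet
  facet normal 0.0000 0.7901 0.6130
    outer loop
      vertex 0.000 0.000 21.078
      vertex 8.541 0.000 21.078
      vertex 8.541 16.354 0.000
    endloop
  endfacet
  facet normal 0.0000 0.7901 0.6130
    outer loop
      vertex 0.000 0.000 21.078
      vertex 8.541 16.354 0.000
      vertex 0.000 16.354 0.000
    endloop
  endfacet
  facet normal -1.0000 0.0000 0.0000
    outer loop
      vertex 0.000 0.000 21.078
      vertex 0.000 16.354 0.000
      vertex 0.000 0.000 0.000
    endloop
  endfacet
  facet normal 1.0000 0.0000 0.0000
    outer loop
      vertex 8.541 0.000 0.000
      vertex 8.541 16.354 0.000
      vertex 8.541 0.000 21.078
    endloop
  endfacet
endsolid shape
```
; perimeter-only toolpath
G21 ; units = mm
G90 ; absolute positioning
G28 ; home
; layer 1
G0 Z5.269
G0 X0.000 Y0.000
G1 X8.541 Y0.000
G1 X8.541 Y12.265
G1 X0.000 Y12.265
G1 X0.000 Y0.000
; layer 2
G0 Z10.539
G0 X0.000 Y0.000
G1 X8.541 Y0.000
G1 X8.541 Y8.177
G1 X0.000 Y8.177
G1 X0.000 Y0.000
; layer 3
G0 Z15.808
G0 X0.000 Y0.000
G1 X8.541 Y0.000
G1 X8.541 Y4.088
G1 X0.000 Y4.088
G1 X0.000 Y0.000
M2 ; end

The solid is a wedge (ramp): 8.54 × 16.4 mm base, rising to 21.1 mm along the y=0 edge and sloping linearly to z=0 at y=16.4. Slicing at Δz = 5.269 mm — 4 equal slices spanning the solid's height, so layer i sits at z = i·h/4 — gives 3 non-empty perimeters. Each is a 4-segment closed polygon; G0 lifts to the layer z and rapids to the start vertex, then G1 traces the edges. The cross-section shrinks linearly with z (the slice at the apex is degenerate and omitted).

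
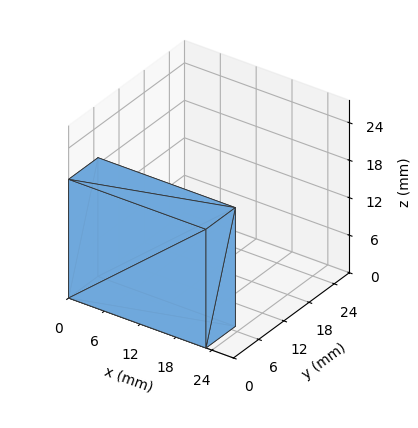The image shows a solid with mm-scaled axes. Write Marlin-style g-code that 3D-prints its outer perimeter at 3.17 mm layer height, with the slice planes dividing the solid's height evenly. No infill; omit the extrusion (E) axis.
Reading the render: the shape is a rectangular box, roughly 23 × 7 mm footprint and 19 mm tall (dimensions read to the nearest mm from the axis ticks). For the g-code, the solid's height is divided into equal slices at the stated Δz and each level perimeter traced with G1 moves after a G0 lift.

; perimeter-only toolpath
G21 ; units = mm
G90 ; absolute positioning
G28 ; home
; layer 1
G0 Z3.17
G0 X0.00 Y0.00
G1 X23.00 Y0.00
G1 X23.00 Y7.00
G1 X0.00 Y7.00
G1 X0.00 Y0.00
; layer 2
G0 Z6.33
G0 X0.00 Y0.00
G1 X23.00 Y0.00
G1 X23.00 Y7.00
G1 X0.00 Y7.00
G1 X0.00 Y0.00
; layer 3
G0 Z9.50
G0 X0.00 Y0.00
G1 X23.00 Y0.00
G1 X23.00 Y7.00
G1 X0.00 Y7.00
G1 X0.00 Y0.00
; layer 4
G0 Z12.67
G0 X0.00 Y0.00
G1 X23.00 Y0.00
G1 X23.00 Y7.00
G1 X0.00 Y7.00
G1 X0.00 Y0.00
; layer 5
G0 Z15.83
G0 X0.00 Y0.00
G1 X23.00 Y0.00
G1 X23.00 Y7.00
G1 X0.00 Y7.00
G1 X0.00 Y0.00
; layer 6
G0 Z19.00
G0 X0.00 Y0.00
G1 X23.00 Y0.00
G1 X23.00 Y7.00
G1 X0.00 Y7.00
G1 X0.00 Y0.00
M2 ; end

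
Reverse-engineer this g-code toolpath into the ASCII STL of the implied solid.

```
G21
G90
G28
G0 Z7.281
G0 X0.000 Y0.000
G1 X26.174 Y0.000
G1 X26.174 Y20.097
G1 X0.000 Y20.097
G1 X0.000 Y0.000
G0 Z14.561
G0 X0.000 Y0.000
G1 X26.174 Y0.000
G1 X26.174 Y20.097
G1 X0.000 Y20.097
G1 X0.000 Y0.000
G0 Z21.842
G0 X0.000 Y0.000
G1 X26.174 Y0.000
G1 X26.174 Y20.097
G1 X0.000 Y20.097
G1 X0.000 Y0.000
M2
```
solid part
  facet normal 0.0000 0.0000 -1.0000
    outer loop
      vertex 26.174 20.097 0.000
      vertex 26.174 0.000 0.000
      vertex 0.000 0.000 0.000
    endloop
  endfacet
  facet normal 0.0000 0.0000 -1.0000
    outer loop
      vertex 0.000 20.097 0.000
      vertex 26.174 20.097 0.000
      vertex 0.000 0.000 0.000
    endloop
  endfacet
  facet normal 0.0000 0.0000 1.0000
    outer loop
      vertex 0.000 0.000 21.842
      vertex 26.174 0.000 21.842
      vertex 26.174 20.097 21.842
    endloop
  endfacet
  facet normal 0.0000 0.0000 1.0000
    outer loop
      vertex 0.000 0.000 21.842
      vertex 26.174 20.097 21.842
      vertex 0.000 20.097 21.842
    endloop
  endfacet
  facet normal 0.0000 -1.0000 0.0000
    outer loop
      vertex 0.000 0.000 0.000
      vertex 26.174 0.000 0.000
      vertex 26.174 0.000 21.842
    endloop
  endfacet
  facet normal 0.0000 -1.0000 0.0000
    outer loop
      vertex 0.000 0.000 0.000
      vertex 26.174 0.000 21.842
      vertex 0.000 0.000 21.842
    endloop
  endfacet
  facet normal 0.0000 1.0000 0.0000
    outer loop
      vertex 26.174 20.097 21.842
      vertex 26.174 20.097 0.000
      vertex 0.000 20.097 0.000
    endloop
  endfacet
  facet normal 0.0000 1.0000 0.0000
    outer loop
      vertex 0.000 20.097 21.842
      vertex 26.174 20.097 21.842
      vertex 0.000 20.097 0.000
    endloop
  endfacet
  facet normal -1.0000 0.0000 0.0000
    outer loop
      vertex 0.000 20.097 21.842
      vertex 0.000 20.097 0.000
      vertex 0.000 0.000 0.000
    endloop
  endfacet
  facet normal -1.0000 0.0000 0.0000
    outer loop
      vertex 0.000 0.000 21.842
      vertex 0.000 20.097 21.842
      vertex 0.000 0.000 0.000
    endloop
  endfacet
  facet normal 1.0000 0.0000 0.0000
    outer loop
      vertex 26.174 0.000 0.000
      vertex 26.174 20.097 0.000
      vertex 26.174 20.097 21.842
    endloop
  endfacet
  facet normal 1.0000 0.0000 0.0000
    outer loop
      vertex 26.174 0.000 0.000
      vertex 26.174 20.097 21.842
      vertex 26.174 0.000 21.842
    endloop
  endfacet
endsolid part

The G0 Z moves step by Δz≈7.281 mm. Every layer's G1 loop is the same polygon, so the solid is a straight extrusion of it from z=0 to z≈21.8. Closing with flat bottom and top caps and triangulating gives 12 facets — a rectangular box, roughly 26.2 × 20.1 mm footprint and 21.8 mm tall.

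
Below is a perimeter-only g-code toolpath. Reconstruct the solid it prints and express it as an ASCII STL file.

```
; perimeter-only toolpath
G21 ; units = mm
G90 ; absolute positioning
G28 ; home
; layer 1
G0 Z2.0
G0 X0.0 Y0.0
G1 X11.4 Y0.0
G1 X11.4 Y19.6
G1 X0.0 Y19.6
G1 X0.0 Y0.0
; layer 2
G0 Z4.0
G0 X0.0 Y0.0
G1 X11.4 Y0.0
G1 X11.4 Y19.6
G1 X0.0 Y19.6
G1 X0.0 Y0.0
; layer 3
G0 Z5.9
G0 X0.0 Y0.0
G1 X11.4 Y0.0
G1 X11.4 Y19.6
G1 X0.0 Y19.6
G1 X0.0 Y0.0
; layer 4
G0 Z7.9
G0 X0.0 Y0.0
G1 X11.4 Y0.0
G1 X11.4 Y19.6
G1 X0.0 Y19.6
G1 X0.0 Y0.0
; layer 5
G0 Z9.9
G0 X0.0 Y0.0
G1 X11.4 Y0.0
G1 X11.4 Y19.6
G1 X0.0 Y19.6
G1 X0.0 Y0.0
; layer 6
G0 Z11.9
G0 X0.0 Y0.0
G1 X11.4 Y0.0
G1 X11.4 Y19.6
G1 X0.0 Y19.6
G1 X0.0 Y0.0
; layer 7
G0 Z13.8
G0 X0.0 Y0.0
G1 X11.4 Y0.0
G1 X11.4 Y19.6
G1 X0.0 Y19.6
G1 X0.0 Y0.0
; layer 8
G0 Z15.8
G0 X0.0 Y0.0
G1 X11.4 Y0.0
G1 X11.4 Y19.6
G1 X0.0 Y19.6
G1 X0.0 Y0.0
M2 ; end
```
solid part
  facet normal 0.0000 0.0000 -1.0000
    outer loop
      vertex 11.4 19.6 0.0
      vertex 11.4 0.0 0.0
      vertex 0.0 0.0 0.0
    endloop
  endfacet
  facet normal 0.0000 0.0000 -1.0000
    outer loop
      vertex 0.0 19.6 0.0
      vertex 11.4 19.6 0.0
      vertex 0.0 0.0 0.0
    endloop
  endfacet
  facet normal 0.0000 0.0000 1.0000
    outer loop
      vertex 0.0 0.0 15.8
      vertex 11.4 0.0 15.8
      vertex 11.4 19.6 15.8
    endloop
  endfacet
  facet normal 0.0000 0.0000 1.0000
    outer loop
      vertex 0.0 0.0 15.8
      vertex 11.4 19.6 15.8
      vertex 0.0 19.6 15.8
    endloop
  endfacet
  facet normal 0.0000 -1.0000 0.0000
    outer loop
      vertex 0.0 0.0 0.0
      vertex 11.4 0.0 0.0
      vertex 11.4 0.0 15.8
    endloop
  endfacet
  facet normal 0.0000 -1.0000 0.0000
    outer loop
      vertex 0.0 0.0 0.0
      vertex 11.4 0.0 15.8
      vertex 0.0 0.0 15.8
    endloop
  endfacet
  facet normal 0.0000 1.0000 0.0000
    outer loop
      vertex 11.4 19.6 15.8
      vertex 11.4 19.6 0.0
      vertex 0.0 19.6 0.0
    endloop
  endfacet
  facet normal 0.0000 1.0000 0.0000
    outer loop
      vertex 0.0 19.6 15.8
      vertex 11.4 19.6 15.8
      vertex 0.0 19.6 0.0
    endloop
  endfacet
  facet normal -1.0000 0.0000 0.0000
    outer loop
      vertex 0.0 19.6 15.8
      vertex 0.0 19.6 0.0
      vertex 0.0 0.0 0.0
    endloop
  endfacet
  facet normal -1.0000 0.0000 0.0000
    outer loop
      vertex 0.0 0.0 15.8
      vertex 0.0 19.6 15.8
      vertex 0.0 0.0 0.0
    endloop
  endfacet
  facet normal 1.0000 0.0000 0.0000
    outer loop
      vertex 11.4 0.0 0.0
      vertex 11.4 19.6 0.0
      vertex 11.4 19.6 15.8
    endloop
  endfacet
  facet normal 1.0000 0.0000 0.0000
    outer loop
      vertex 11.4 0.0 0.0
      vertex 11.4 19.6 15.8
      vertex 11.4 0.0 15.8
    endloop
  endfacet
endsolid part

The G0 Z moves step by Δz≈2.0 mm. Every layer's G1 loop is the same polygon, so the solid is a straight extrusion of it from z=0 to z≈15.8. Closing with flat bottom and top caps and triangulating gives 12 facets — a rectangular box, roughly 11.4 × 19.6 mm footprint and 15.8 mm tall.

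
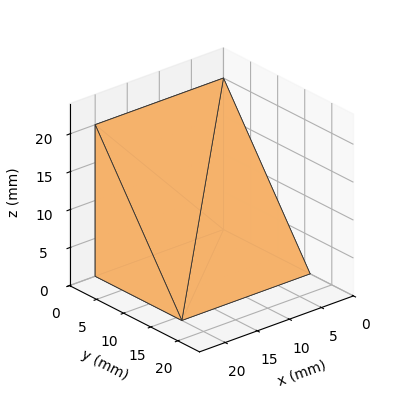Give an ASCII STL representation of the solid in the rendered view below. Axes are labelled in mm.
Reading the render: the shape is a wedge (ramp): 20 × 16 mm base, rising to 20 mm along the y=0 edge and sloping linearly to z=0 at y=16 (dimensions read to the nearest mm from the axis ticks). For the STL, each face is triangulated and given an outward normal.

solid part
  facet normal 0.0000 0.0000 -1.0000
    outer loop
      vertex 20.000 16.000 0.000
      vertex 20.000 0.000 0.000
      vertex 0.000 0.000 0.000
    endloop
  endfacet
  facet normal 0.0000 0.0000 -1.0000
    outer loop
      vertex 0.000 16.000 0.000
      vertex 20.000 16.000 0.000
      vertex 0.000 0.000 0.000
    endloop
  endfacet
  facet normal 0.0000 -1.0000 0.0000
    outer loop
      vertex 0.000 0.000 0.000
      vertex 20.000 0.000 0.000
      vertex 20.000 0.000 20.000
    endloop
  endfacet
  facet normal 0.0000 -1.0000 0.0000
    outer loop
      vertex 0.000 0.000 0.000
      vertex 20.000 0.000 20.000
      vertex 0.000 0.000 20.000
    endloop
  endfacet
  facet normal 0.0000 0.7809 0.6247
    outer loop
      vertex 0.000 0.000 20.000
      vertex 20.000 0.000 20.000
      vertex 20.000 16.000 0.000
    endloop
  endfacet
  facet normal 0.0000 0.7809 0.6247
    outer loop
      vertex 0.000 0.000 20.000
      vertex 20.000 16.000 0.000
      vertex 0.000 16.000 0.000
    endloop
  endfacet
  facet normal -1.0000 0.0000 0.0000
    outer loop
      vertex 0.000 0.000 20.000
      vertex 0.000 16.000 0.000
      vertex 0.000 0.000 0.000
    endloop
  endfacet
  facet normal 1.0000 0.0000 0.0000
    outer loop
      vertex 20.000 0.000 0.000
      vertex 20.000 16.000 0.000
      vertex 20.000 0.000 20.000
    endloop
  endfacet
endsolid part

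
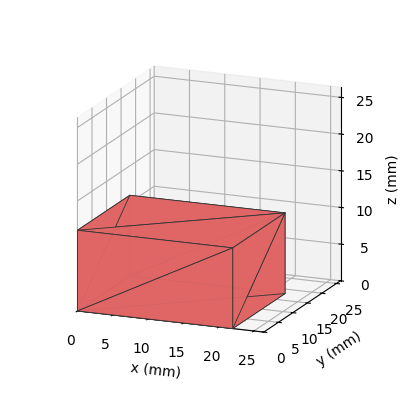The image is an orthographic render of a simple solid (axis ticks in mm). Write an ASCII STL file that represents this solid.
Reading the render: the shape is a rectangular box, roughly 22 × 18 mm footprint and 11 mm tall (dimensions read to the nearest mm from the axis ticks). For the STL, each face is triangulated and given an outward normal.

solid part
  facet normal 0.0000 0.0000 -1.0000
    outer loop
      vertex 22.000 18.000 0.000
      vertex 22.000 0.000 0.000
      vertex 0.000 0.000 0.000
    endloop
  endfacet
  facet normal 0.0000 0.0000 -1.0000
    outer loop
      vertex 0.000 18.000 0.000
      vertex 22.000 18.000 0.000
      vertex 0.000 0.000 0.000
    endloop
  endfacet
  facet normal 0.0000 0.0000 1.0000
    outer loop
      vertex 0.000 0.000 11.000
      vertex 22.000 0.000 11.000
      vertex 22.000 18.000 11.000
    endloop
  endfacet
  facet normal 0.0000 0.0000 1.0000
    outer loop
      vertex 0.000 0.000 11.000
      vertex 22.000 18.000 11.000
      vertex 0.000 18.000 11.000
    endloop
  endfacet
  facet normal 0.0000 -1.0000 0.0000
    outer loop
      vertex 0.000 0.000 0.000
      vertex 22.000 0.000 0.000
      vertex 22.000 0.000 11.000
    endloop
  endfacet
  facet normal 0.0000 -1.0000 0.0000
    outer loop
      vertex 0.000 0.000 0.000
      vertex 22.000 0.000 11.000
      vertex 0.000 0.000 11.000
    endloop
  endfacet
  facet normal 0.0000 1.0000 0.0000
    outer loop
      vertex 22.000 18.000 11.000
      vertex 22.000 18.000 0.000
      vertex 0.000 18.000 0.000
    endloop
  endfacet
  facet normal 0.0000 1.0000 0.0000
    outer loop
      vertex 0.000 18.000 11.000
      vertex 22.000 18.000 11.000
      vertex 0.000 18.000 0.000
    endloop
  endfacet
  facet normal -1.0000 0.0000 0.0000
    outer loop
      vertex 0.000 18.000 11.000
      vertex 0.000 18.000 0.000
      vertex 0.000 0.000 0.000
    endloop
  endfacet
  facet normal -1.0000 0.0000 0.0000
    outer loop
      vertex 0.000 0.000 11.000
      vertex 0.000 18.000 11.000
      vertex 0.000 0.000 0.000
    endloop
  endfacet
  facet normal 1.0000 0.0000 0.0000
    outer loop
      vertex 22.000 0.000 0.000
      vertex 22.000 18.000 0.000
      vertex 22.000 18.000 11.000
    endloop
  endfacet
  facet normal 1.0000 0.0000 0.0000
    outer loop
      vertex 22.000 0.000 0.000
      vertex 22.000 18.000 11.000
      vertex 22.000 0.000 11.000
    endloop
  endfacet
endsolid part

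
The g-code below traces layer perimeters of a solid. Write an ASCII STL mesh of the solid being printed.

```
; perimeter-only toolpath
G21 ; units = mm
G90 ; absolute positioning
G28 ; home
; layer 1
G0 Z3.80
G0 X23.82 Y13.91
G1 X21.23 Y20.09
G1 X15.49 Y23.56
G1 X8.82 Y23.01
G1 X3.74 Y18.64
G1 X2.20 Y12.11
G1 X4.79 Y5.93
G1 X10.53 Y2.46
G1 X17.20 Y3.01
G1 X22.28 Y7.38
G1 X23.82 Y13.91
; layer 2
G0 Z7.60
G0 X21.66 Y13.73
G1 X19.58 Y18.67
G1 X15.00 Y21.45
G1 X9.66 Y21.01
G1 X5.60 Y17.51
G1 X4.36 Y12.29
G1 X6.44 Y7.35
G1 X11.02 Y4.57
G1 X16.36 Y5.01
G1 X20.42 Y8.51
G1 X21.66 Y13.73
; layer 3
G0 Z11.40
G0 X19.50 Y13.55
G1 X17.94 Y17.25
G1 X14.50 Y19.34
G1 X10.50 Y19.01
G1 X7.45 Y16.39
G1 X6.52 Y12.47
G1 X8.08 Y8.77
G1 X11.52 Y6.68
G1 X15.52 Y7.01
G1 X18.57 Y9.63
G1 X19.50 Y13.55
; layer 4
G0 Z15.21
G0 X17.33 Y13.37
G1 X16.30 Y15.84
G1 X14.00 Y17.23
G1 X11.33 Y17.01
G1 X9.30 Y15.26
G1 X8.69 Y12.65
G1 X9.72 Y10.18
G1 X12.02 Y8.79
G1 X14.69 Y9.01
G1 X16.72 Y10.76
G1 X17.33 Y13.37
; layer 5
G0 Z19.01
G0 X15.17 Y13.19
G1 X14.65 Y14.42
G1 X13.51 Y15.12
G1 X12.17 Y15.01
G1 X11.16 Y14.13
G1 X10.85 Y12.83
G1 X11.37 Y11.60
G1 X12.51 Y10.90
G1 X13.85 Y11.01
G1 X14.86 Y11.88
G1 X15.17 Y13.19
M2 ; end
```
solid part
  facet normal 0.0000 0.0000 -1.0000
    outer loop
      vertex 15.99 25.67 0.00
      vertex 22.87 21.50 0.00
      vertex 25.98 14.09 0.00
    endloop
  endfacet
  facet normal 0.0000 0.0000 -1.0000
    outer loop
      vertex 7.98 25.01 0.00
      vertex 15.99 25.67 0.00
      vertex 25.98 14.09 0.00
    endloop
  endfacet
  facet normal 0.0000 0.0000 -1.0000
    outer loop
      vertex 1.89 19.76 0.00
      vertex 7.98 25.01 0.00
      vertex 25.98 14.09 0.00
    endloop
  endfacet
  facet normal 0.0000 0.0000 -1.0000
    outer loop
      vertex 0.04 11.93 0.00
      vertex 1.89 19.76 0.00
      vertex 25.98 14.09 0.00
    endloop
  endfacet
  facet normal 0.0000 0.0000 -1.0000
    outer loop
      vertex 3.15 4.52 0.00
      vertex 0.04 11.93 0.00
      vertex 25.98 14.09 0.00
    endloop
  endfacet
  facet normal 0.0000 0.0000 -1.0000
    outer loop
      vertex 10.03 0.35 0.00
      vertex 3.15 4.52 0.00
      vertex 25.98 14.09 0.00
    endloop
  endfacet
  facet normal 0.0000 0.0000 -1.0000
    outer loop
      vertex 18.04 1.01 0.00
      vertex 10.03 0.35 0.00
      vertex 25.98 14.09 0.00
    endloop
  endfacet
  facet normal 0.0000 0.0000 -1.0000
    outer loop
      vertex 24.13 6.26 0.00
      vertex 18.04 1.01 0.00
      vertex 25.98 14.09 0.00
    endloop
  endfacet
  facet normal 0.8105 0.3401 0.4769
    outer loop
      vertex 25.98 14.09 0.00
      vertex 22.87 21.50 0.00
      vertex 13.01 13.01 22.81
    endloop
  endfacet
  facet normal 0.4556 0.7517 0.4768
    outer loop
      vertex 22.87 21.50 0.00
      vertex 15.99 25.67 0.00
      vertex 13.01 13.01 22.81
    endloop
  endfacet
  facet normal -0.0722 0.8760 0.4768
    outer loop
      vertex 15.99 25.67 0.00
      vertex 7.98 25.01 0.00
      vertex 13.01 13.01 22.81
    endloop
  endfacet
  facet normal -0.5739 0.6658 0.4768
    outer loop
      vertex 7.98 25.01 0.00
      vertex 1.89 19.76 0.00
      vertex 13.01 13.01 22.81
    endloop
  endfacet
  facet normal -0.8554 0.2021 0.4768
    outer loop
      vertex 1.89 19.76 0.00
      vertex 0.04 11.93 0.00
      vertex 13.01 13.01 22.81
    endloop
  endfacet
  facet normal -0.8105 -0.3401 0.4769
    outer loop
      vertex 0.04 11.93 0.00
      vertex 3.15 4.52 0.00
      vertex 13.01 13.01 22.81
    endloop
  endfacet
  facet normal -0.4556 -0.7517 0.4768
    outer loop
      vertex 3.15 4.52 0.00
      vertex 10.03 0.35 0.00
      vertex 13.01 13.01 22.81
    endloop
  endfacet
  facet normal 0.0722 -0.8760 0.4768
    outer loop
      vertex 10.03 0.35 0.00
      vertex 18.04 1.01 0.00
      vertex 13.01 13.01 22.81
    endloop
  endfacet
  facet normal 0.5739 -0.6658 0.4768
    outer loop
      vertex 18.04 1.01 0.00
      vertex 24.13 6.26 0.00
      vertex 13.01 13.01 22.81
    endloop
  endfacet
  facet normal 0.8554 -0.2021 0.4768
    outer loop
      vertex 24.13 6.26 0.00
      vertex 25.98 14.09 0.00
      vertex 13.01 13.01 22.81
    endloop
  endfacet
endsolid part

The G0 Z moves step by Δz≈3.80 mm. The G1 loops shrink linearly with z, so the solid tapers from its base footprint up to z≈22.8. Closing with a flat bottom cap and the tapered top and triangulating gives 18 facets — a regular 10-sided pyramid, base circumscribed radius ≈ 13 mm, apex at z ≈ 22.8 mm.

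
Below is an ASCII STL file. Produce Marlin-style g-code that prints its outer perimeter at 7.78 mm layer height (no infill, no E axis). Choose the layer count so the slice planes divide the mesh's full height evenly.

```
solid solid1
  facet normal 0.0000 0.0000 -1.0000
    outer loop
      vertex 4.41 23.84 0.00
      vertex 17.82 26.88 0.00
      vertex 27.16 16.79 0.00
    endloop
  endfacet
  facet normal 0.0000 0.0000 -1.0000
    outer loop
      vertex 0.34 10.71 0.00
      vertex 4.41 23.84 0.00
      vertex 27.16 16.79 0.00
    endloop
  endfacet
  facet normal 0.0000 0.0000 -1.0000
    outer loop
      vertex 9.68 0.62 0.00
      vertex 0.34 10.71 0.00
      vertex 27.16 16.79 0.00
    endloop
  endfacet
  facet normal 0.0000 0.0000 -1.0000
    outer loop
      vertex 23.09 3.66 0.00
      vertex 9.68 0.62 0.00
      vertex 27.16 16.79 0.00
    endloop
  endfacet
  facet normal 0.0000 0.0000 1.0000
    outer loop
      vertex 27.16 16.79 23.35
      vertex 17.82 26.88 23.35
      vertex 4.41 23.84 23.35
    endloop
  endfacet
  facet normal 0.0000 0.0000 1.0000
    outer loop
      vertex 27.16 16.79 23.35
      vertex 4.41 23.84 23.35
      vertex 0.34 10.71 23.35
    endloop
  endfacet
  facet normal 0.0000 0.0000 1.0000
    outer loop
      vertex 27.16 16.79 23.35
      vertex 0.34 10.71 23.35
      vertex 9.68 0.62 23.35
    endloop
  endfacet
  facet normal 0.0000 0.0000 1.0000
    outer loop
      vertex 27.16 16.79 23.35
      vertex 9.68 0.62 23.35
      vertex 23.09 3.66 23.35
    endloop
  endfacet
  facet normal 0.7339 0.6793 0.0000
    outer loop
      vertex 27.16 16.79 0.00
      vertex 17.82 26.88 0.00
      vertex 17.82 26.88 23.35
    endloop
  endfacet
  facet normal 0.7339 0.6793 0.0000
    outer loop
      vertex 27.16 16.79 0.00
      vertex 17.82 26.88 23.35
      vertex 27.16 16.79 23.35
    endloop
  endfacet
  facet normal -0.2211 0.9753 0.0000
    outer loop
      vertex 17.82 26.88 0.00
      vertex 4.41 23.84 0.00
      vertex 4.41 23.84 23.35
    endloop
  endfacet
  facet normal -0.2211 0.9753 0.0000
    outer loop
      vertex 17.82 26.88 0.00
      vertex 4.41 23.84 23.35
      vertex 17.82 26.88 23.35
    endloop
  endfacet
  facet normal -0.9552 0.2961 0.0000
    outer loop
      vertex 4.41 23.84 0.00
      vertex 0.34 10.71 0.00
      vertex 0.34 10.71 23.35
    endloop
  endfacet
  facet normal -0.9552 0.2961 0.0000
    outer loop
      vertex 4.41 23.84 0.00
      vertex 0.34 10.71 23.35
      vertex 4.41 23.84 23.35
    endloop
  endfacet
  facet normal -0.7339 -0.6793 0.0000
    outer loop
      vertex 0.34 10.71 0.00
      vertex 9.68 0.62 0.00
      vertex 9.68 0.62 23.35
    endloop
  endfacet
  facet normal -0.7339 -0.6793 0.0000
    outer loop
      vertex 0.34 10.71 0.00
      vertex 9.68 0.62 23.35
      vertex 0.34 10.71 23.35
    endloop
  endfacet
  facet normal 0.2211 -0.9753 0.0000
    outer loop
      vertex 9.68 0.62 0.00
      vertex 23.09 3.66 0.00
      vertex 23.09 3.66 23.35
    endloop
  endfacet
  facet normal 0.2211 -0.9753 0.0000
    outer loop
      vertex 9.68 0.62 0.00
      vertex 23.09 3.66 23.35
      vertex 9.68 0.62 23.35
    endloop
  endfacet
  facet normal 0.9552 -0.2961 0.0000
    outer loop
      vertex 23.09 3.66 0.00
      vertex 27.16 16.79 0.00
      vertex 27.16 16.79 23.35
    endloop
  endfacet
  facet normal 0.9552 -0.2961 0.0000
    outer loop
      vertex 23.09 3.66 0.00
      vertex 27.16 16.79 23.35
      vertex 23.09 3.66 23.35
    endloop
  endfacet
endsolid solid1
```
; perimeter-only toolpath
G21 ; units = mm
G90 ; absolute positioning
G28 ; home
; layer 1
G0 Z7.78
G0 X27.16 Y16.79
G1 X17.82 Y26.88
G1 X4.41 Y23.84
G1 X0.34 Y10.71
G1 X9.68 Y0.62
G1 X23.09 Y3.66
G1 X27.16 Y16.79
; layer 2
G0 Z15.57
G0 X27.16 Y16.79
G1 X17.82 Y26.88
G1 X4.41 Y23.84
G1 X0.34 Y10.71
G1 X9.68 Y0.62
G1 X23.09 Y3.66
G1 X27.16 Y16.79
; layer 3
G0 Z23.35
G0 X27.16 Y16.79
G1 X17.82 Y26.88
G1 X4.41 Y23.84
G1 X0.34 Y10.71
G1 X9.68 Y0.62
G1 X23.09 Y3.66
G1 X27.16 Y16.79
M2 ; end

The solid is a regular 6-sided prism (a cylinder approximated with 6 flat sides), circumscribed radius ≈ 13.8 mm, height ≈ 23.4 mm. Slicing at Δz = 7.78 mm — 3 equal slices spanning the solid's height, so layer i sits at z = i·h/3 — gives 3 non-empty perimeters. Each is a 6-segment closed polygon; G0 lifts to the layer z and rapids to the start vertex, then G1 traces the edges.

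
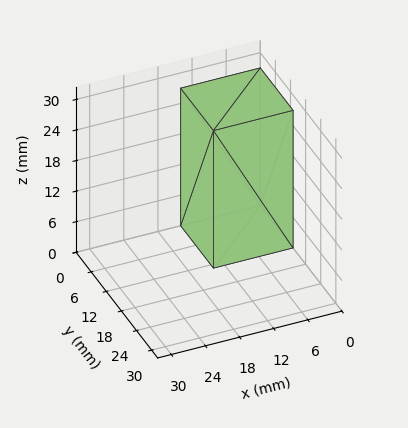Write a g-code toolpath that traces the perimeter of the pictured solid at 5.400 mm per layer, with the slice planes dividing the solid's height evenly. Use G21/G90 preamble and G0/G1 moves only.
Reading the render: the shape is a rectangular box, roughly 14 × 13 mm footprint and 27 mm tall (dimensions read to the nearest mm from the axis ticks). For the g-code, the solid's height is divided into equal slices at the stated Δz and each level perimeter traced with G1 moves after a G0 lift.

; perimeter-only toolpath
G21 ; units = mm
G90 ; absolute positioning
G28 ; home
; layer 1
G0 Z5.400
G0 X0.000 Y0.000
G1 X14.000 Y0.000
G1 X14.000 Y13.000
G1 X0.000 Y13.000
G1 X0.000 Y0.000
; layer 2
G0 Z10.800
G0 X0.000 Y0.000
G1 X14.000 Y0.000
G1 X14.000 Y13.000
G1 X0.000 Y13.000
G1 X0.000 Y0.000
; layer 3
G0 Z16.200
G0 X0.000 Y0.000
G1 X14.000 Y0.000
G1 X14.000 Y13.000
G1 X0.000 Y13.000
G1 X0.000 Y0.000
; layer 4
G0 Z21.600
G0 X0.000 Y0.000
G1 X14.000 Y0.000
G1 X14.000 Y13.000
G1 X0.000 Y13.000
G1 X0.000 Y0.000
; layer 5
G0 Z27.000
G0 X0.000 Y0.000
G1 X14.000 Y0.000
G1 X14.000 Y13.000
G1 X0.000 Y13.000
G1 X0.000 Y0.000
M2 ; end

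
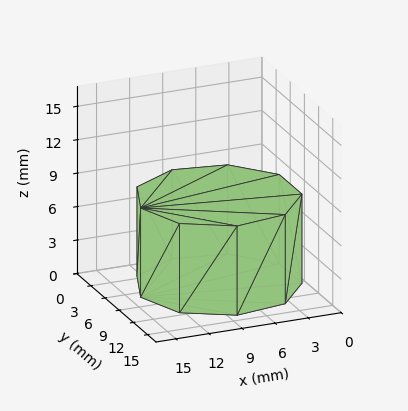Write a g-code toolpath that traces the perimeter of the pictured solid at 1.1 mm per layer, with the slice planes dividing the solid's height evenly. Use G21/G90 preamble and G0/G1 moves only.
Reading the render: the shape is a regular 9-sided prism (a cylinder approximated with 9 flat sides), circumscribed radius ≈ 7 mm, height ≈ 8 mm (dimensions read to the nearest mm from the axis ticks). For the g-code, the solid's height is divided into equal slices at the stated Δz and each level perimeter traced with G1 moves after a G0 lift.

; perimeter-only toolpath
G21 ; units = mm
G90 ; absolute positioning
G28 ; home
; layer 1
G0 Z1.1
G0 X14.0 Y7.0
G1 X12.4 Y11.5
G1 X8.2 Y13.9
G1 X3.5 Y13.1
G1 X0.4 Y9.4
G1 X0.4 Y4.6
G1 X3.5 Y0.9
G1 X8.2 Y0.1
G1 X12.4 Y2.5
G1 X14.0 Y7.0
; layer 2
G0 Z2.3
G0 X14.0 Y7.0
G1 X12.4 Y11.5
G1 X8.2 Y13.9
G1 X3.5 Y13.1
G1 X0.4 Y9.4
G1 X0.4 Y4.6
G1 X3.5 Y0.9
G1 X8.2 Y0.1
G1 X12.4 Y2.5
G1 X14.0 Y7.0
; layer 3
G0 Z3.4
G0 X14.0 Y7.0
G1 X12.4 Y11.5
G1 X8.2 Y13.9
G1 X3.5 Y13.1
G1 X0.4 Y9.4
G1 X0.4 Y4.6
G1 X3.5 Y0.9
G1 X8.2 Y0.1
G1 X12.4 Y2.5
G1 X14.0 Y7.0
; layer 4
G0 Z4.6
G0 X14.0 Y7.0
G1 X12.4 Y11.5
G1 X8.2 Y13.9
G1 X3.5 Y13.1
G1 X0.4 Y9.4
G1 X0.4 Y4.6
G1 X3.5 Y0.9
G1 X8.2 Y0.1
G1 X12.4 Y2.5
G1 X14.0 Y7.0
; layer 5
G0 Z5.7
G0 X14.0 Y7.0
G1 X12.4 Y11.5
G1 X8.2 Y13.9
G1 X3.5 Y13.1
G1 X0.4 Y9.4
G1 X0.4 Y4.6
G1 X3.5 Y0.9
G1 X8.2 Y0.1
G1 X12.4 Y2.5
G1 X14.0 Y7.0
; layer 6
G0 Z6.9
G0 X14.0 Y7.0
G1 X12.4 Y11.5
G1 X8.2 Y13.9
G1 X3.5 Y13.1
G1 X0.4 Y9.4
G1 X0.4 Y4.6
G1 X3.5 Y0.9
G1 X8.2 Y0.1
G1 X12.4 Y2.5
G1 X14.0 Y7.0
; layer 7
G0 Z8.0
G0 X14.0 Y7.0
G1 X12.4 Y11.5
G1 X8.2 Y13.9
G1 X3.5 Y13.1
G1 X0.4 Y9.4
G1 X0.4 Y4.6
G1 X3.5 Y0.9
G1 X8.2 Y0.1
G1 X12.4 Y2.5
G1 X14.0 Y7.0
M2 ; end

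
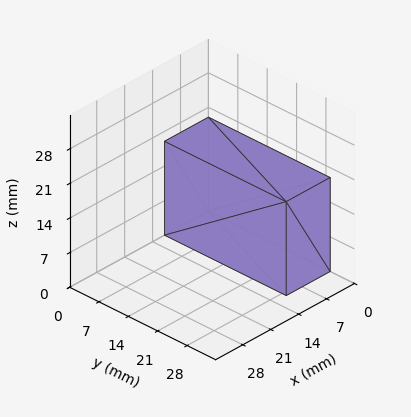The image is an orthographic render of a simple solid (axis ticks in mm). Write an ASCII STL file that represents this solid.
Reading the render: the shape is a rectangular box, roughly 11 × 29 mm footprint and 19 mm tall (dimensions read to the nearest mm from the axis ticks). For the STL, each face is triangulated and given an outward normal.

solid part
  facet normal 0.0000 0.0000 -1.0000
    outer loop
      vertex 11.000 29.000 0.000
      vertex 11.000 0.000 0.000
      vertex 0.000 0.000 0.000
    endloop
  endfacet
  facet normal 0.0000 0.0000 -1.0000
    outer loop
      vertex 0.000 29.000 0.000
      vertex 11.000 29.000 0.000
      vertex 0.000 0.000 0.000
    endloop
  endfacet
  facet normal 0.0000 0.0000 1.0000
    outer loop
      vertex 0.000 0.000 19.000
      vertex 11.000 0.000 19.000
      vertex 11.000 29.000 19.000
    endloop
  endfacet
  facet normal 0.0000 0.0000 1.0000
    outer loop
      vertex 0.000 0.000 19.000
      vertex 11.000 29.000 19.000
      vertex 0.000 29.000 19.000
    endloop
  endfacet
  facet normal 0.0000 -1.0000 0.0000
    outer loop
      vertex 0.000 0.000 0.000
      vertex 11.000 0.000 0.000
      vertex 11.000 0.000 19.000
    endloop
  endfacet
  facet normal 0.0000 -1.0000 0.0000
    outer loop
      vertex 0.000 0.000 0.000
      vertex 11.000 0.000 19.000
      vertex 0.000 0.000 19.000
    endloop
  endfacet
  facet normal 0.0000 1.0000 0.0000
    outer loop
      vertex 11.000 29.000 19.000
      vertex 11.000 29.000 0.000
      vertex 0.000 29.000 0.000
    endloop
  endfacet
  facet normal 0.0000 1.0000 0.0000
    outer loop
      vertex 0.000 29.000 19.000
      vertex 11.000 29.000 19.000
      vertex 0.000 29.000 0.000
    endloop
  endfacet
  facet normal -1.0000 0.0000 0.0000
    outer loop
      vertex 0.000 29.000 19.000
      vertex 0.000 29.000 0.000
      vertex 0.000 0.000 0.000
    endloop
  endfacet
  facet normal -1.0000 0.0000 0.0000
    outer loop
      vertex 0.000 0.000 19.000
      vertex 0.000 29.000 19.000
      vertex 0.000 0.000 0.000
    endloop
  endfacet
  facet normal 1.0000 0.0000 0.0000
    outer loop
      vertex 11.000 0.000 0.000
      vertex 11.000 29.000 0.000
      vertex 11.000 29.000 19.000
    endloop
  endfacet
  facet normal 1.0000 0.0000 0.0000
    outer loop
      vertex 11.000 0.000 0.000
      vertex 11.000 29.000 19.000
      vertex 11.000 0.000 19.000
    endloop
  endfacet
endsolid part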